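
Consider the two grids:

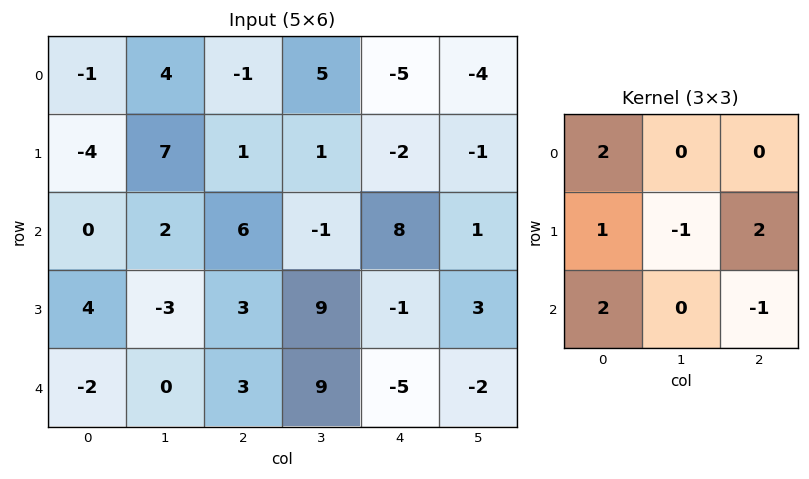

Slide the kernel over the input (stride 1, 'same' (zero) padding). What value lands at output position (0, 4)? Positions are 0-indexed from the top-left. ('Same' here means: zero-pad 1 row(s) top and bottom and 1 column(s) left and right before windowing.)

The receptive field on the zero-padded input at this output position is [0 0 0 / 5 -5 -4 / 1 -2 -1]. Elementwise product with the kernel and sum: 0·2 + 5·1 + -5·-1 + -4·2 + 1·2 + -1·-1.

5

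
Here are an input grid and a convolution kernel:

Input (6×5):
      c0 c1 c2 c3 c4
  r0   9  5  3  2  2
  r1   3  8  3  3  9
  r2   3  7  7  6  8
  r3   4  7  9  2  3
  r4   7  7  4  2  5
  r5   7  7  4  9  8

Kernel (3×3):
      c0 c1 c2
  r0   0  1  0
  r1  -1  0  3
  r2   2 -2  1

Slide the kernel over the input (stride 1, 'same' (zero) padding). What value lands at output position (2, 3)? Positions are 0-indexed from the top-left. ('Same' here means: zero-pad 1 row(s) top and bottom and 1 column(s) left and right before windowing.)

37

The receptive field on the zero-padded input at this output position is [3 3 9 / 7 6 8 / 9 2 3]. Elementwise product with the kernel and sum: 3·1 + 7·-1 + 8·3 + 9·2 + 2·-2 + 3·1.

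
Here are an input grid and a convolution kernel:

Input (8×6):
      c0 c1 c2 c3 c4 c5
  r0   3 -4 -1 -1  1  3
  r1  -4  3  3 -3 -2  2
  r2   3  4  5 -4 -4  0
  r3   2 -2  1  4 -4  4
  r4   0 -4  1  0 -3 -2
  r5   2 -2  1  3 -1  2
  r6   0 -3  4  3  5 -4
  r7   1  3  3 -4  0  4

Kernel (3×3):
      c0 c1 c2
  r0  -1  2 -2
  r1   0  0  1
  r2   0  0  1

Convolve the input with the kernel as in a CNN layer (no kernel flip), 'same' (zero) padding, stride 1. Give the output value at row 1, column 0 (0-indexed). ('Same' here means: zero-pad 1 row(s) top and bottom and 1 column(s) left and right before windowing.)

21

The receptive field on the zero-padded input at this output position is [0 3 -4 / 0 -4 3 / 0 3 4]. Elementwise product with the kernel and sum: 0·-1 + 3·2 + -4·-2 + 3·1 + 4·1.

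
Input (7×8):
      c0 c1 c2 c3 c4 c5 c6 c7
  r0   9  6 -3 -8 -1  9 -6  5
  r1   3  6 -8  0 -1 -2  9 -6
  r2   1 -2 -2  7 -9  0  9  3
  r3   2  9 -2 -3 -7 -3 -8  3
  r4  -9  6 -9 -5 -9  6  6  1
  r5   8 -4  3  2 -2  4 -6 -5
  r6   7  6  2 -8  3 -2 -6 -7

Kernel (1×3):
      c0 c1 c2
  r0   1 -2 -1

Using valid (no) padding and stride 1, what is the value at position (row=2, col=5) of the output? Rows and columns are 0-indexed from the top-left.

The receptive field on the input at this output position is [0 9 3]. Elementwise product with the kernel and sum: 0·1 + 9·-2 + 3·-1.

-21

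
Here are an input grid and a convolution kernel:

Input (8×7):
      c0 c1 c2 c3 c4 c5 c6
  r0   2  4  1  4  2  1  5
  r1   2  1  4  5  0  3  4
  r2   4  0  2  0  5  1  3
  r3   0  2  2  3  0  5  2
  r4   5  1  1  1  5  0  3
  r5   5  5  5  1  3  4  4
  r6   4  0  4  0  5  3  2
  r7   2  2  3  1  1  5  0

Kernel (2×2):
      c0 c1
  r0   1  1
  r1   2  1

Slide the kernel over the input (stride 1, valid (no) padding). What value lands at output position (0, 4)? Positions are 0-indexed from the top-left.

6

The receptive field on the input at this output position is [2 1 / 0 3]. Elementwise product with the kernel and sum: 2·1 + 1·1 + 0·2 + 3·1.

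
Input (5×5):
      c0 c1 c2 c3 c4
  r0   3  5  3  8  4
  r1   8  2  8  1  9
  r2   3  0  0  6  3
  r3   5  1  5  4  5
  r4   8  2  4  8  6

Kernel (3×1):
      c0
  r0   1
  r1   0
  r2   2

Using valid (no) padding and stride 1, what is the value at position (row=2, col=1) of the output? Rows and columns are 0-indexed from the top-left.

4

The receptive field on the input at this output position is [0 / 1 / 2]. Elementwise product with the kernel and sum: 0·1 + 2·2.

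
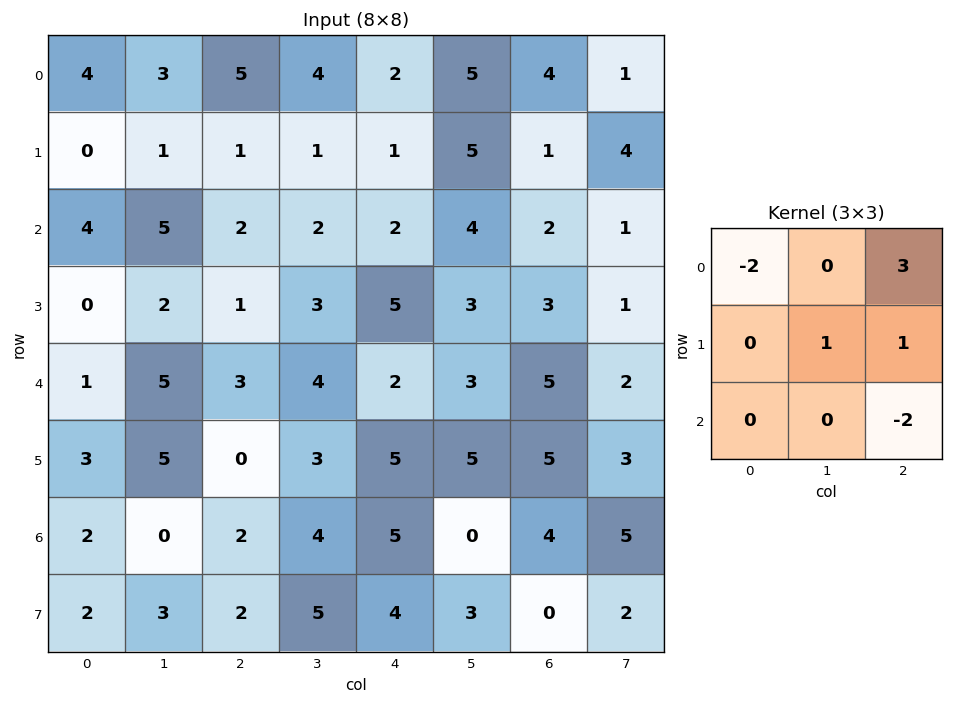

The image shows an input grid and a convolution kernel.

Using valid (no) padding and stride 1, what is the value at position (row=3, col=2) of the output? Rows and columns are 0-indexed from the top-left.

9

The receptive field on the input at this output position is [1 3 5 / 3 4 2 / 0 3 5]. Elementwise product with the kernel and sum: 1·-2 + 5·3 + 4·1 + 2·1 + 5·-2.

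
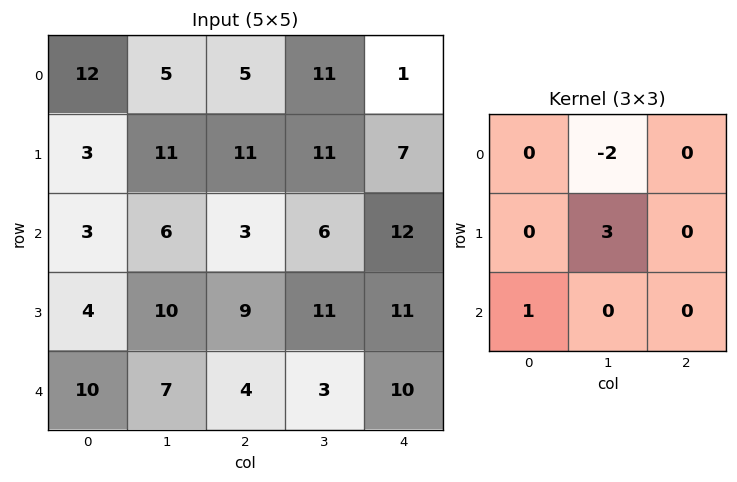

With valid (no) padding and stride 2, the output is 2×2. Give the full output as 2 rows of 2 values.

Output[0,0]: The receptive field on the input at this output position is [12 5 5 / 3 11 11 / 3 6 3]. Elementwise product with the kernel and sum: 5·-2 + 11·3 + 3·1.

26 14
28 25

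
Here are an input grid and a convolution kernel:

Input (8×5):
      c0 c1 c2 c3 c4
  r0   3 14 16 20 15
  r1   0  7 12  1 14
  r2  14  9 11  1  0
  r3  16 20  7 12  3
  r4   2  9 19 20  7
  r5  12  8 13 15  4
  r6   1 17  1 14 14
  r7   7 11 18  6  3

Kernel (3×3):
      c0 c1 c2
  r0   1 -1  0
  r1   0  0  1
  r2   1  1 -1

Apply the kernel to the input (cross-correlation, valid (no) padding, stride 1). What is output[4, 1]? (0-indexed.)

The receptive field on the input at this output position is [9 19 20 / 8 13 15 / 17 1 14]. Elementwise product with the kernel and sum: 9·1 + 19·-1 + 15·1 + 17·1 + 1·1 + 14·-1.

9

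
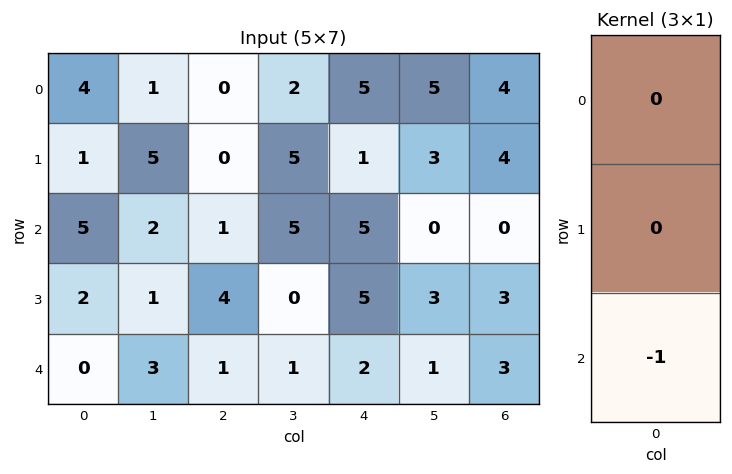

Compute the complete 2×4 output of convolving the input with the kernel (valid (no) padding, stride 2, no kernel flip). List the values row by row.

-5 -1 -5 0
0 -1 -2 -3

Output[0,0]: The receptive field on the input at this output position is [4 / 1 / 5]. Elementwise product with the kernel and sum: 5·-1.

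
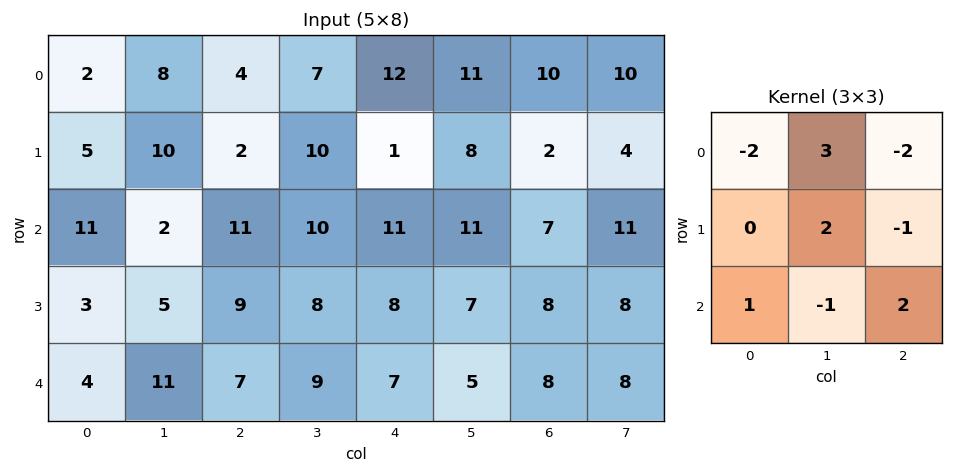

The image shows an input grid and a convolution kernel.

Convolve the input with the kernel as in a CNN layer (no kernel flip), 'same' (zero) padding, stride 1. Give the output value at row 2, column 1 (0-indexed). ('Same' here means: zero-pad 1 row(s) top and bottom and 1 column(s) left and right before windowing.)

25

The receptive field on the zero-padded input at this output position is [5 10 2 / 11 2 11 / 3 5 9]. Elementwise product with the kernel and sum: 5·-2 + 10·3 + 2·-2 + 2·2 + 11·-1 + 3·1 + 5·-1 + 9·2.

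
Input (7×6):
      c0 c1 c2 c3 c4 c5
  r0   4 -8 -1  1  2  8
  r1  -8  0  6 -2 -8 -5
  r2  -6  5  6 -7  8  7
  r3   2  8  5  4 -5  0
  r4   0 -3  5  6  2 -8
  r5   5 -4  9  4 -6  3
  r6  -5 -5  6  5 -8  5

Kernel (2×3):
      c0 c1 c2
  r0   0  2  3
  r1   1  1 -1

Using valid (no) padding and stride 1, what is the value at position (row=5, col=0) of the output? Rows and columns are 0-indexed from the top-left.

The receptive field on the input at this output position is [5 -4 9 / -5 -5 6]. Elementwise product with the kernel and sum: -4·2 + 9·3 + -5·1 + -5·1 + 6·-1.

3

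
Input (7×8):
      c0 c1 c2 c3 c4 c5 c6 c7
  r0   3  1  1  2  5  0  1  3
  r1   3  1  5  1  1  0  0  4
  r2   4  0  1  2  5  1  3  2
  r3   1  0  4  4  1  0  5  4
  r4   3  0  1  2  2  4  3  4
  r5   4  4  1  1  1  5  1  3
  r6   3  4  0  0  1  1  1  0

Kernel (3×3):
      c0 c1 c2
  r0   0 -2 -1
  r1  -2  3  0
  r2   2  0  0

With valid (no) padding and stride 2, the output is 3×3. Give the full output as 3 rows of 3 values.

Output[0,0]: The receptive field on the input at this output position is [3 1 1 / 3 1 5 / 4 0 1]. Elementwise product with the kernel and sum: 1·-2 + 1·-1 + 3·-2 + 1·3 + 4·2.
Output[0,1]: The receptive field on the input at this output position is [1 2 5 / 5 1 1 / 1 2 5]. Elementwise product with the kernel and sum: 2·-2 + 5·-1 + 5·-2 + 1·3 + 1·2.

2 -14 7
3 -3 -3
9 -5 4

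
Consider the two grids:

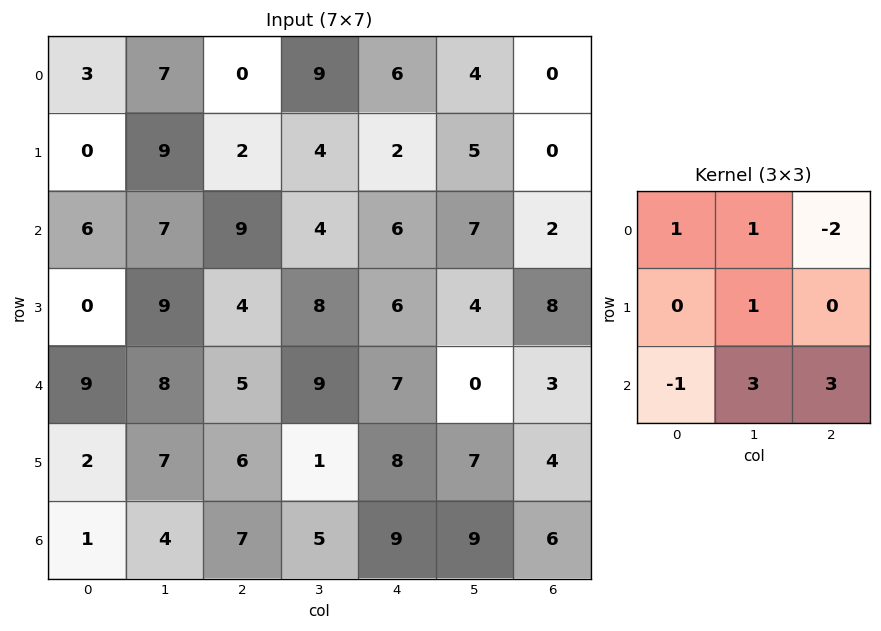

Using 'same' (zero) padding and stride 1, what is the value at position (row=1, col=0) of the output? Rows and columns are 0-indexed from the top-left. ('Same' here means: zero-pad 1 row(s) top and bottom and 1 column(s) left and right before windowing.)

The receptive field on the zero-padded input at this output position is [0 3 7 / 0 0 9 / 0 6 7]. Elementwise product with the kernel and sum: 0·1 + 3·1 + 7·-2 + 0·1 + 0·-1 + 6·3 + 7·3.

28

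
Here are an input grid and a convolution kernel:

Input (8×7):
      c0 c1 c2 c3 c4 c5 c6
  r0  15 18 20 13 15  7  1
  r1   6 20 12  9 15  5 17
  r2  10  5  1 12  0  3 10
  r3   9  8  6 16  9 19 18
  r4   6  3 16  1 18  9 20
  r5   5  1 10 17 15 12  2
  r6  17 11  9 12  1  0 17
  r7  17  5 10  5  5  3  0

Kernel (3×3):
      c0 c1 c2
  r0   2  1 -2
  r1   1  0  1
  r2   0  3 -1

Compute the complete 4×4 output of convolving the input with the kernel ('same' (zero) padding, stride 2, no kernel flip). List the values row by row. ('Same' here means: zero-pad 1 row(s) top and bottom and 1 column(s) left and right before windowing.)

Output[0,0]: The receptive field on the zero-padded input at this output position is [0 0 0 / 0 15 18 / 0 6 20]. Elementwise product with the kernel and sum: 0·2 + 0·1 + 0·-2 + 0·1 + 18·1 + 6·3 + 20·-1.
Output[0,1]: The receptive field on the zero-padded input at this output position is [0 0 0 / 18 20 13 / 20 12 9]. Elementwise product with the kernel and sum: 0·2 + 0·1 + 0·-2 + 18·1 + 13·1 + 12·3 + 9·-1.

16 58 60 58
-10 53 46 84
10 7 46 71
60 26 49 26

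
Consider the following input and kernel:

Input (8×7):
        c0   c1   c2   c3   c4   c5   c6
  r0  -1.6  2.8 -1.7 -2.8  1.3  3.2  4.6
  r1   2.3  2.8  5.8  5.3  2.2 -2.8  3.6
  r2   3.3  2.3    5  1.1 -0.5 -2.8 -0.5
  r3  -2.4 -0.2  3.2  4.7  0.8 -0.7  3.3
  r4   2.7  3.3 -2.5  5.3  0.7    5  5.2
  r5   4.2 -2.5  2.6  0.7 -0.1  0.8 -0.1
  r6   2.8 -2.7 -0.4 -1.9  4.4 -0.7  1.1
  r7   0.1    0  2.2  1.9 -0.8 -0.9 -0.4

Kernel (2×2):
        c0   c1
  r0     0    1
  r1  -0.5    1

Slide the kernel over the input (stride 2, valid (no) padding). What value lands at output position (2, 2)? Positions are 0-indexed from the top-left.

The receptive field on the input at this output position is [0.7 5 / -0.1 0.8]. Elementwise product with the kernel and sum: 5·1 + -0.1·-0.5 + 0.8·1.

5.85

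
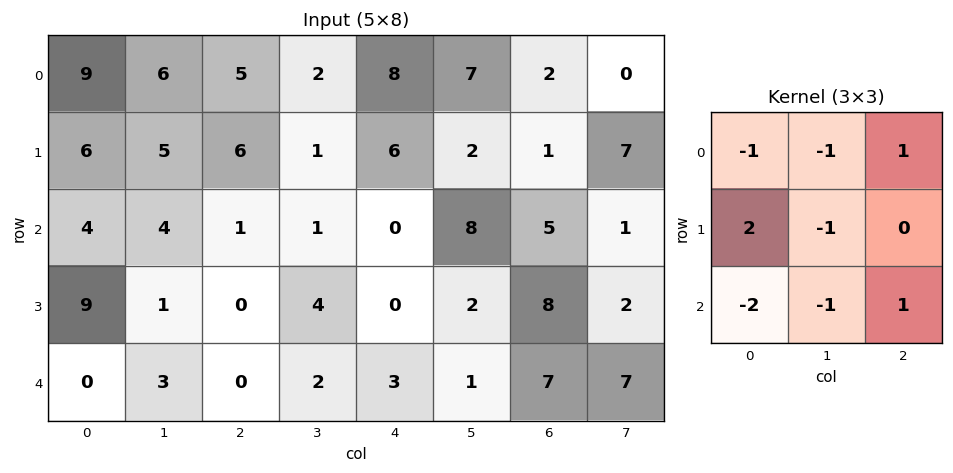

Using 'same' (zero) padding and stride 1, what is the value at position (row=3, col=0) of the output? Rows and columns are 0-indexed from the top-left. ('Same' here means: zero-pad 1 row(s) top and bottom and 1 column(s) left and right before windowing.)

-6

The receptive field on the zero-padded input at this output position is [0 4 4 / 0 9 1 / 0 0 3]. Elementwise product with the kernel and sum: 0·-1 + 4·-1 + 4·1 + 0·2 + 9·-1 + 0·-2 + 0·-1 + 3·1.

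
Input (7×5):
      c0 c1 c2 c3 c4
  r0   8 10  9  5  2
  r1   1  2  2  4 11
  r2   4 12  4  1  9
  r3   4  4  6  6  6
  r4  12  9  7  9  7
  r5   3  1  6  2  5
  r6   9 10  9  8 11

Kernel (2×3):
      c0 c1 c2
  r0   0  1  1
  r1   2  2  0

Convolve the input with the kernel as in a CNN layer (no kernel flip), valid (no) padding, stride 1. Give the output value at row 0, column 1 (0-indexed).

The receptive field on the input at this output position is [10 9 5 / 2 2 4]. Elementwise product with the kernel and sum: 9·1 + 5·1 + 2·2 + 2·2.

22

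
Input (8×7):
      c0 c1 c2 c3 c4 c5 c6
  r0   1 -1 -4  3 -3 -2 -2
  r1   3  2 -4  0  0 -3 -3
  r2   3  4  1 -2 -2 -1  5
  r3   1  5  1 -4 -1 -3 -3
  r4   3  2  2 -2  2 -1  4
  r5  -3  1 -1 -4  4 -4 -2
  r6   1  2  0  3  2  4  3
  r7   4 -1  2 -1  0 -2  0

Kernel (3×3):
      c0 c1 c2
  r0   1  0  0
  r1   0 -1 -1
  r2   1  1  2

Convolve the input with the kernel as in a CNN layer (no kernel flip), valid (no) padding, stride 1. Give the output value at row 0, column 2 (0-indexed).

-9

The receptive field on the input at this output position is [-4 3 -3 / -4 0 0 / 1 -2 -2]. Elementwise product with the kernel and sum: -4·1 + 0·-1 + 0·-1 + 1·1 + -2·1 + -2·2.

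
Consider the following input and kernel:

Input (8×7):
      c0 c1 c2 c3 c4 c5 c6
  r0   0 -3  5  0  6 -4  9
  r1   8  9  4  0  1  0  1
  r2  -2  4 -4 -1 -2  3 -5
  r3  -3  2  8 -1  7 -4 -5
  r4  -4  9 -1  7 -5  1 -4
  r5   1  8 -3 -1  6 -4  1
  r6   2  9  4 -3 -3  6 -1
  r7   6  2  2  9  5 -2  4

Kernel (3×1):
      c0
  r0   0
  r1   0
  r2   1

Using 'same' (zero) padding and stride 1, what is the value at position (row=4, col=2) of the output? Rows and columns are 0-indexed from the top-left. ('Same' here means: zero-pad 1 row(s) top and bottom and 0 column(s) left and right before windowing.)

The receptive field on the zero-padded input at this output position is [8 / -1 / -3]. Elementwise product with the kernel and sum: -3·1.

-3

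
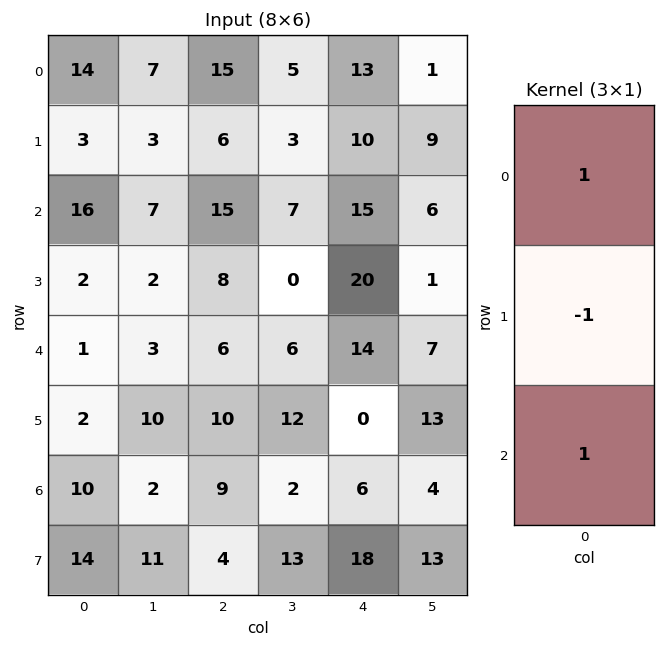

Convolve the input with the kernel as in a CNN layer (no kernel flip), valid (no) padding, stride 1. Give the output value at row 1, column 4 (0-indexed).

The receptive field on the input at this output position is [10 / 15 / 20]. Elementwise product with the kernel and sum: 10·1 + 15·-1 + 20·1.

15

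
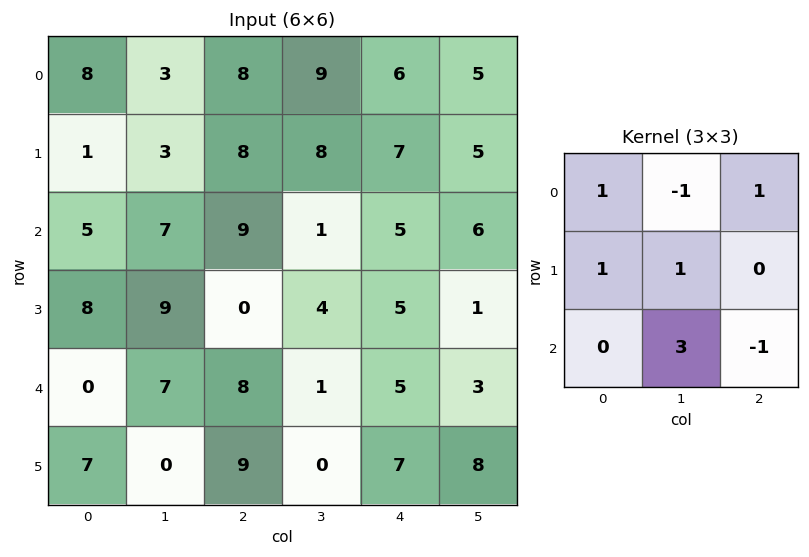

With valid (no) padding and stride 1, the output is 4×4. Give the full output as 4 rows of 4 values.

Output[0,0]: The receptive field on the input at this output position is [8 3 8 / 1 3 8 / 5 7 9]. Elementwise product with the kernel and sum: 8·1 + 3·-1 + 8·1 + 1·1 + 3·1 + 7·3 + 9·-1.
Output[0,1]: The receptive field on the input at this output position is [3 8 9 / 3 8 8 / 7 9 1]. Elementwise product with the kernel and sum: 3·1 + 8·-1 + 9·1 + 3·1 + 8·1 + 9·3 + 1·-1.

29 41 19 32
45 15 24 26
37 31 15 23
-3 55 3 19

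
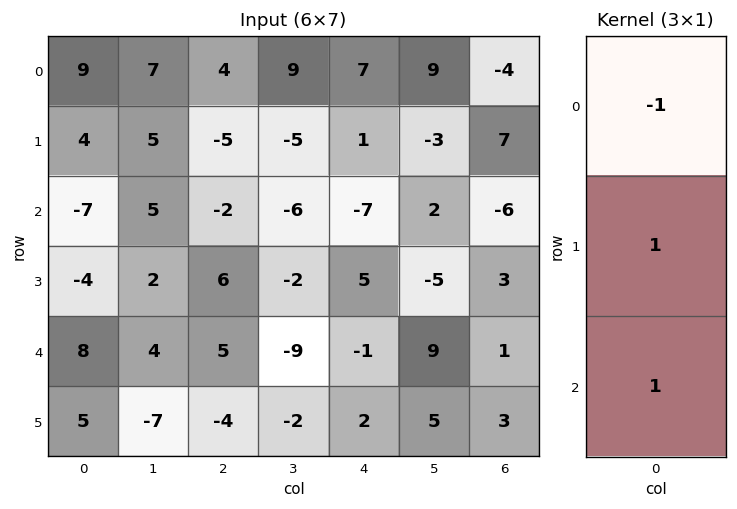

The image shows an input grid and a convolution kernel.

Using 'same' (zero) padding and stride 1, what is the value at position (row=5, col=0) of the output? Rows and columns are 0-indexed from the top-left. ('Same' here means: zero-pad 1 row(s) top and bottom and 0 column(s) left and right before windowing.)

-3

The receptive field on the zero-padded input at this output position is [8 / 5 / 0]. Elementwise product with the kernel and sum: 8·-1 + 5·1 + 0·1.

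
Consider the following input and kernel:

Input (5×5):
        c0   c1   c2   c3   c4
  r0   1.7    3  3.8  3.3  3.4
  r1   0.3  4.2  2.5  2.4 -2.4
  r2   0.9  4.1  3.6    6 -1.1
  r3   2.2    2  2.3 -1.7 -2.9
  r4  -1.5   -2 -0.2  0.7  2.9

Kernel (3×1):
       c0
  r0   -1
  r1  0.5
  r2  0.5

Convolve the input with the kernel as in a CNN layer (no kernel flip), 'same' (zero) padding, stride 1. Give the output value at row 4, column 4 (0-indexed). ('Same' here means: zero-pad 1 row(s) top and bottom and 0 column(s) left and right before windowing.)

4.35

The receptive field on the zero-padded input at this output position is [-2.9 / 2.9 / 0]. Elementwise product with the kernel and sum: -2.9·-1 + 2.9·0.5 + 0·0.5.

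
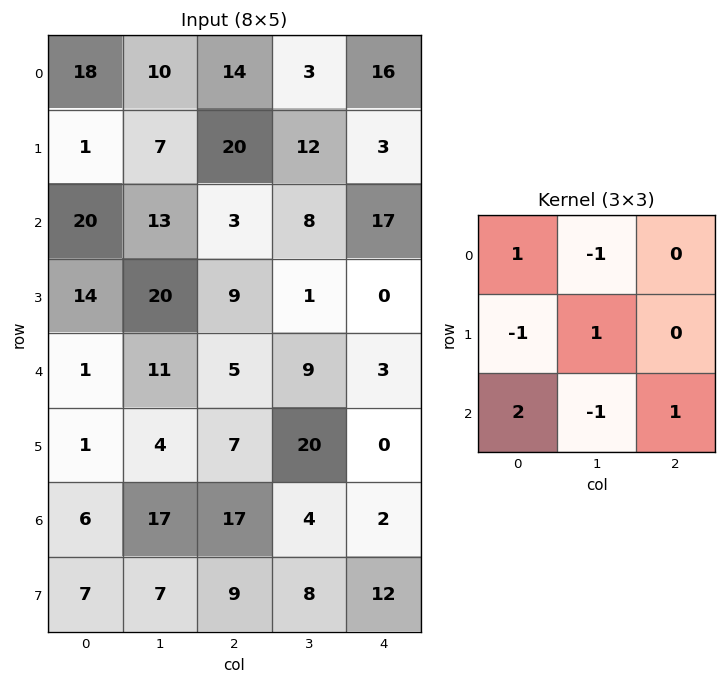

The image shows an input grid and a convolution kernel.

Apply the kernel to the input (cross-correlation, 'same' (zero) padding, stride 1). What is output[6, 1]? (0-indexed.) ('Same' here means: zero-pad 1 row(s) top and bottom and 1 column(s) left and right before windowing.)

24

The receptive field on the zero-padded input at this output position is [1 4 7 / 6 17 17 / 7 7 9]. Elementwise product with the kernel and sum: 1·1 + 4·-1 + 6·-1 + 17·1 + 7·2 + 7·-1 + 9·1.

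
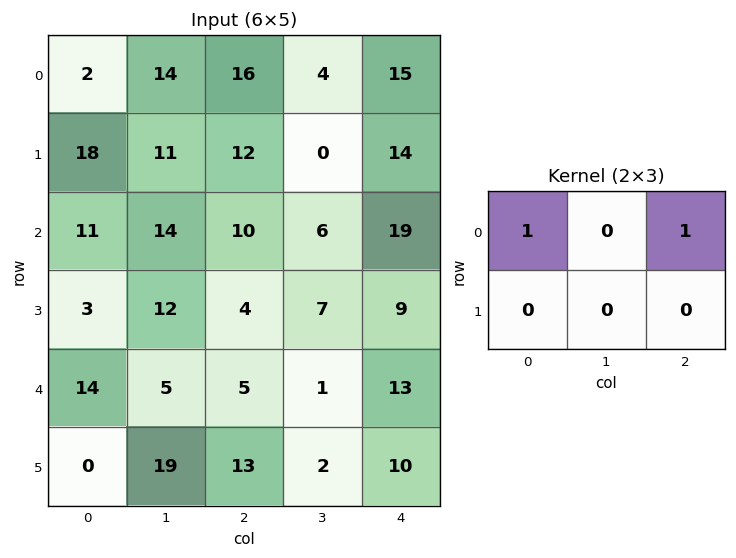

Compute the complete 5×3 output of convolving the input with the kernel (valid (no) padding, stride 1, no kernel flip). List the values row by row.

Output[0,0]: The receptive field on the input at this output position is [2 14 16 / 18 11 12]. Elementwise product with the kernel and sum: 2·1 + 16·1.
Output[0,1]: The receptive field on the input at this output position is [14 16 4 / 11 12 0]. Elementwise product with the kernel and sum: 14·1 + 4·1.

18 18 31
30 11 26
21 20 29
7 19 13
19 6 18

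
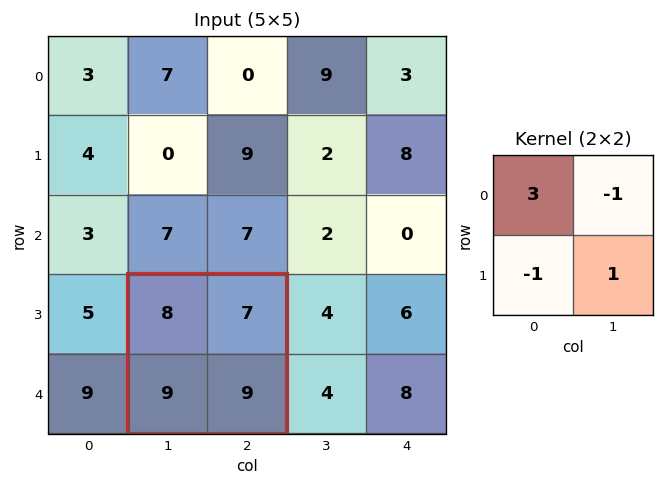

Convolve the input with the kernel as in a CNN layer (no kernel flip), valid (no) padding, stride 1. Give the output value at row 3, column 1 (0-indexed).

17

The receptive field on the input at this output position is [8 7 / 9 9]. Elementwise product with the kernel and sum: 8·3 + 7·-1 + 9·-1 + 9·1.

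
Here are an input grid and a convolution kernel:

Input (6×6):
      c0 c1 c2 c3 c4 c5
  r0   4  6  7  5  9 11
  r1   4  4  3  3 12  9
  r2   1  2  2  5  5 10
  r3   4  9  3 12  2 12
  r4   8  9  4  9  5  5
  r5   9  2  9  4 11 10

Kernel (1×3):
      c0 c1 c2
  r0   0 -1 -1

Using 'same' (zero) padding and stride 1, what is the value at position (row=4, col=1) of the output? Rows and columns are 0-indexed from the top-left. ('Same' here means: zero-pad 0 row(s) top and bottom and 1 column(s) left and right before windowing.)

The receptive field on the zero-padded input at this output position is [8 9 4]. Elementwise product with the kernel and sum: 9·-1 + 4·-1.

-13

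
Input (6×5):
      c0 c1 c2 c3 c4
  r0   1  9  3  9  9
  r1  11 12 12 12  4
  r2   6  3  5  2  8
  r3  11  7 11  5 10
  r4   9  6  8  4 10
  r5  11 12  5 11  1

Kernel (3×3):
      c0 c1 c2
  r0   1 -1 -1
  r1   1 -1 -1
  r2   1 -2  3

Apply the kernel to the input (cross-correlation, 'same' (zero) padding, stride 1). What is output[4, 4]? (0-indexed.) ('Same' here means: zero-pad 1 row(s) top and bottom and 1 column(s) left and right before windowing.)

-2

The receptive field on the zero-padded input at this output position is [5 10 0 / 4 10 0 / 11 1 0]. Elementwise product with the kernel and sum: 5·1 + 10·-1 + 0·-1 + 4·1 + 10·-1 + 0·-1 + 11·1 + 1·-2 + 0·3.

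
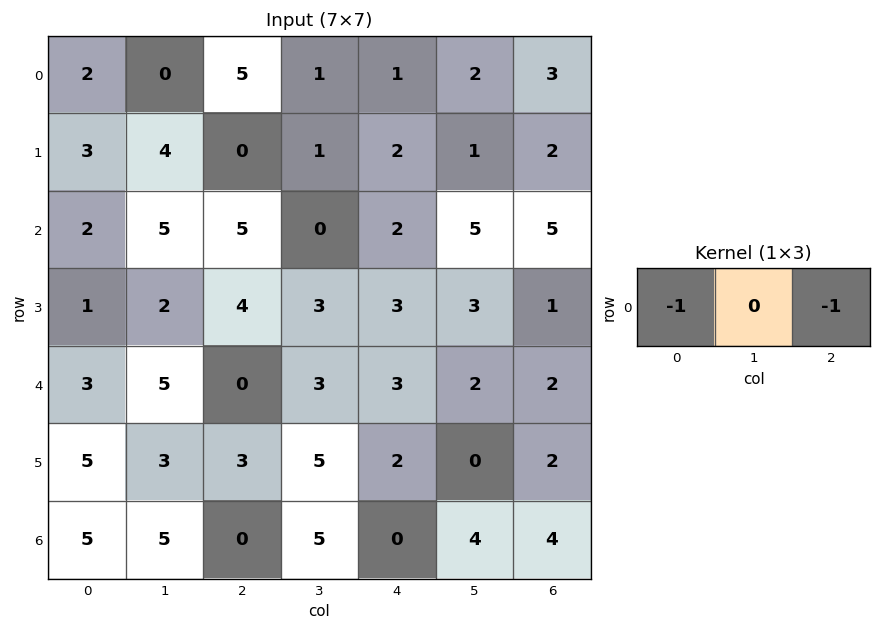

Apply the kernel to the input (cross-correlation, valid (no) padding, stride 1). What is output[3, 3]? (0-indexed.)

-6

The receptive field on the input at this output position is [3 3 3]. Elementwise product with the kernel and sum: 3·-1 + 3·-1.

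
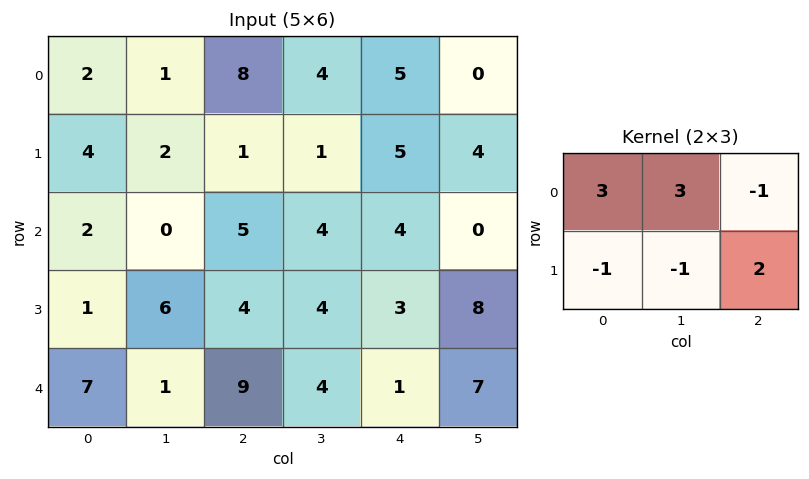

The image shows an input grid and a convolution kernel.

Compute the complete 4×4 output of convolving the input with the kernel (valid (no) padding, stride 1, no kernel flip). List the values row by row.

-3 22 39 29
25 11 0 6
2 9 21 33
27 24 10 22

Output[0,0]: The receptive field on the input at this output position is [2 1 8 / 4 2 1]. Elementwise product with the kernel and sum: 2·3 + 1·3 + 8·-1 + 4·-1 + 2·-1 + 1·2.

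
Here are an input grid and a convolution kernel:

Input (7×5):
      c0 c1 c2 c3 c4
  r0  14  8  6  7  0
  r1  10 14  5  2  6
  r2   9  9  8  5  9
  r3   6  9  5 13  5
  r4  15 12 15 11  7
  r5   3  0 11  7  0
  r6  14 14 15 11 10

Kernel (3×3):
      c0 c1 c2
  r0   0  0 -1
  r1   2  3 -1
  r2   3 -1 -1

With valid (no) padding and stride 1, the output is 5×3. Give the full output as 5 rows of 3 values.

61 48 20
36 44 13
44 25 62
44 27 77
-7 31 60

Output[0,0]: The receptive field on the input at this output position is [14 8 6 / 10 14 5 / 9 9 8]. Elementwise product with the kernel and sum: 6·-1 + 10·2 + 14·3 + 5·-1 + 9·3 + 9·-1 + 8·-1.
Output[0,1]: The receptive field on the input at this output position is [8 6 7 / 14 5 2 / 9 8 5]. Elementwise product with the kernel and sum: 7·-1 + 14·2 + 5·3 + 2·-1 + 9·3 + 8·-1 + 5·-1.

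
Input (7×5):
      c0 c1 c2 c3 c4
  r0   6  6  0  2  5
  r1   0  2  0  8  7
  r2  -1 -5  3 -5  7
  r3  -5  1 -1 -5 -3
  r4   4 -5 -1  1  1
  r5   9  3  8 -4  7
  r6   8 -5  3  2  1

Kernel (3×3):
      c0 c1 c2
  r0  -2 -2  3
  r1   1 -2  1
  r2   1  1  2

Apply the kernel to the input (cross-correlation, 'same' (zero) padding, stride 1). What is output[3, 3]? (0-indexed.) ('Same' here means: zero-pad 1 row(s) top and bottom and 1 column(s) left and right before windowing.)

The receptive field on the zero-padded input at this output position is [3 -5 7 / -1 -5 -3 / -1 1 1]. Elementwise product with the kernel and sum: 3·-2 + -5·-2 + 7·3 + -1·1 + -5·-2 + -3·1 + -1·1 + 1·1 + 1·2.

33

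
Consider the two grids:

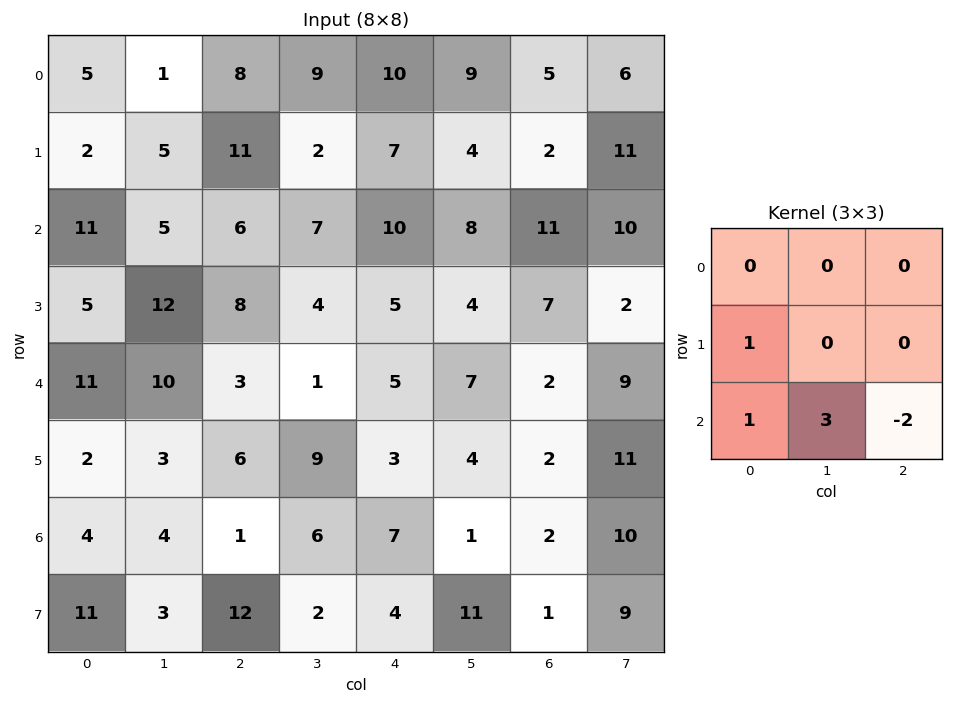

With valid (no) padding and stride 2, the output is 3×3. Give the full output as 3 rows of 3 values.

Output[0,0]: The receptive field on the input at this output position is [5 1 8 / 2 5 11 / 11 5 6]. Elementwise product with the kernel and sum: 2·1 + 11·1 + 5·3 + 6·-2.
Output[0,1]: The receptive field on the input at this output position is [8 9 10 / 11 2 7 / 6 7 10]. Elementwise product with the kernel and sum: 11·1 + 6·1 + 7·3 + 10·-2.

16 18 19
40 4 27
16 11 9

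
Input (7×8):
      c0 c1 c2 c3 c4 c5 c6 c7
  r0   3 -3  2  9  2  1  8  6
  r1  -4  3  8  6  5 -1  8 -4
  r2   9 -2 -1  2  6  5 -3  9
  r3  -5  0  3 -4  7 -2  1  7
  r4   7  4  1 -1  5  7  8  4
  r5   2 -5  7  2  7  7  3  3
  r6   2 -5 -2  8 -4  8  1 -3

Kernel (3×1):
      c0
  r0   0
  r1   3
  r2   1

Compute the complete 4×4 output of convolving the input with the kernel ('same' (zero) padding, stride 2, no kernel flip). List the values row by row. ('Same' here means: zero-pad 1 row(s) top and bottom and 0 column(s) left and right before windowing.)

Output[0,0]: The receptive field on the zero-padded input at this output position is [0 / 3 / -4]. Elementwise product with the kernel and sum: 3·3 + -4·1.

5 14 11 32
22 0 25 -8
23 10 22 27
6 -6 -12 3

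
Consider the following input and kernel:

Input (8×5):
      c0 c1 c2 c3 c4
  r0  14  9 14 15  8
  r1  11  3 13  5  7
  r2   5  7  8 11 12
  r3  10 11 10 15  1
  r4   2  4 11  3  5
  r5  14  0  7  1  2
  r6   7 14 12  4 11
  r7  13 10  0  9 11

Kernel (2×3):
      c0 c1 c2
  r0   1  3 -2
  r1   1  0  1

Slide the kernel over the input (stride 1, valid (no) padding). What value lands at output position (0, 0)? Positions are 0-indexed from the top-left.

The receptive field on the input at this output position is [14 9 14 / 11 3 13]. Elementwise product with the kernel and sum: 14·1 + 9·3 + 14·-2 + 11·1 + 13·1.

37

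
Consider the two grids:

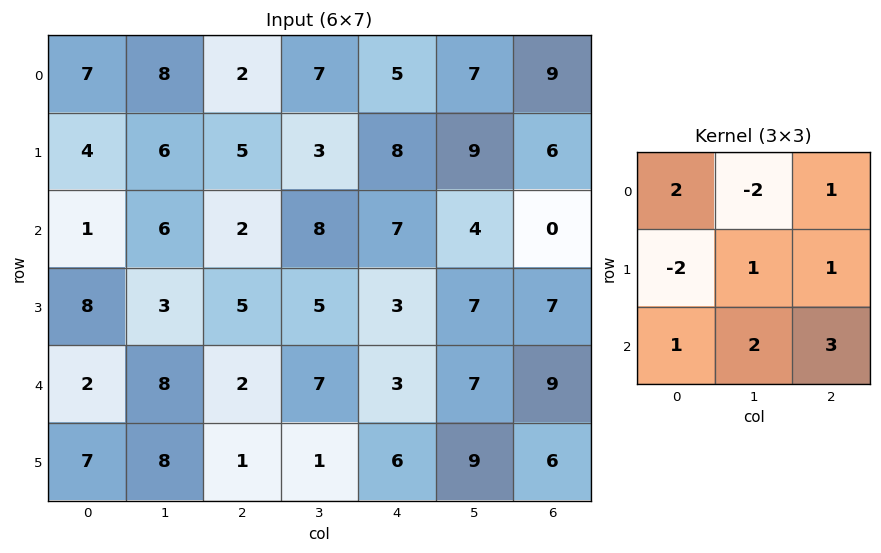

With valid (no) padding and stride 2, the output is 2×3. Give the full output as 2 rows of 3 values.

Output[0,0]: The receptive field on the input at this output position is [7 8 2 / 4 6 5 / 1 6 2]. Elementwise product with the kernel and sum: 7·2 + 8·-2 + 2·1 + 4·-2 + 6·1 + 5·1 + 1·1 + 6·2 + 2·3.
Output[0,1]: The receptive field on the input at this output position is [2 7 5 / 5 3 8 / 2 8 7]. Elementwise product with the kernel and sum: 2·2 + 7·-2 + 5·1 + 5·-2 + 3·1 + 8·1 + 2·1 + 8·2 + 7·3.

22 35 19
8 18 58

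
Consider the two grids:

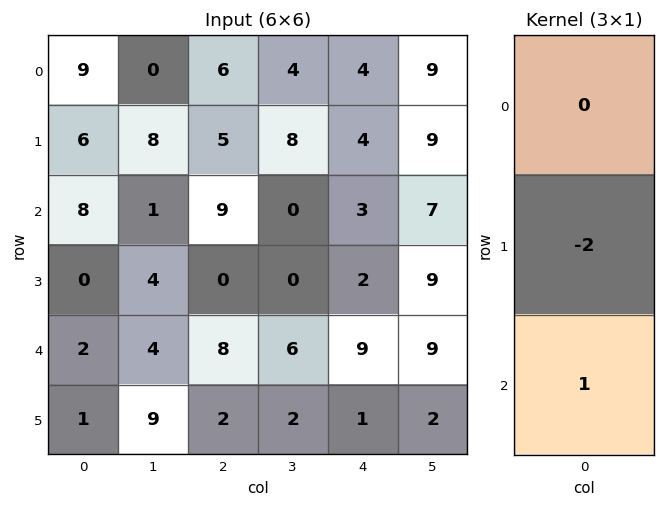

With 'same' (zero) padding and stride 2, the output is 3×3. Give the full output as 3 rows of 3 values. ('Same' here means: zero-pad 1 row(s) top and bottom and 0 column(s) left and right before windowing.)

-12 -7 -4
-16 -18 -4
-3 -14 -17

Output[0,0]: The receptive field on the zero-padded input at this output position is [0 / 9 / 6]. Elementwise product with the kernel and sum: 9·-2 + 6·1.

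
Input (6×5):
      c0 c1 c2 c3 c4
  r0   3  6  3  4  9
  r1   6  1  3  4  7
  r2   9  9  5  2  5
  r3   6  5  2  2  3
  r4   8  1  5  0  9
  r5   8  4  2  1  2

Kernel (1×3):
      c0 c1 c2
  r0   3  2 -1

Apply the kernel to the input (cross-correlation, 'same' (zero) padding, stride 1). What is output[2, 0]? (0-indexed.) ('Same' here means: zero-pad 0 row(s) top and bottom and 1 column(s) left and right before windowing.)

The receptive field on the zero-padded input at this output position is [0 9 9]. Elementwise product with the kernel and sum: 0·3 + 9·2 + 9·-1.

9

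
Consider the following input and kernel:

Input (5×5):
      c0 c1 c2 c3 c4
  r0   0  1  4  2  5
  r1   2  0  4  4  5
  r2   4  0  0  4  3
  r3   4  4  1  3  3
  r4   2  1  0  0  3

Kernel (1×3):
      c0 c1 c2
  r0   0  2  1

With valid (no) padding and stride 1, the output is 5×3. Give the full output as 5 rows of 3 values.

6 10 9
4 12 13
0 4 11
9 5 9
2 0 3

Output[0,0]: The receptive field on the input at this output position is [0 1 4]. Elementwise product with the kernel and sum: 1·2 + 4·1.
Output[0,1]: The receptive field on the input at this output position is [1 4 2]. Elementwise product with the kernel and sum: 4·2 + 2·1.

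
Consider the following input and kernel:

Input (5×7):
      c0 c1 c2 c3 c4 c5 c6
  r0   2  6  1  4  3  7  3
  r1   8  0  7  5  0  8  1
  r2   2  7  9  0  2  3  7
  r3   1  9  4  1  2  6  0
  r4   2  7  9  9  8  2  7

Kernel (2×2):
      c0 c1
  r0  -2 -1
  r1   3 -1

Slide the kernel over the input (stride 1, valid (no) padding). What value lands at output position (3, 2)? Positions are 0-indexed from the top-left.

9

The receptive field on the input at this output position is [4 1 / 9 9]. Elementwise product with the kernel and sum: 4·-2 + 1·-1 + 9·3 + 9·-1.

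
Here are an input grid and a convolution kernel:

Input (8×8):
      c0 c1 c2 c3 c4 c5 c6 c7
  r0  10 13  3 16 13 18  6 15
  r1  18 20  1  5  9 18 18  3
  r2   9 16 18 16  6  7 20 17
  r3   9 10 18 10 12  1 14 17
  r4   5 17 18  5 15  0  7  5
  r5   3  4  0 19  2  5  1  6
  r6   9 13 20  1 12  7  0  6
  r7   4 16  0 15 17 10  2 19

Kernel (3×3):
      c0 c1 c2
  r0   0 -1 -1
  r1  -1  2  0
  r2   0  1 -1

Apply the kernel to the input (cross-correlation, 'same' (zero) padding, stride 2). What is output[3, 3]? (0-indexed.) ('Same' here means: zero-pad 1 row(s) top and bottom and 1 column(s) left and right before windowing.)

The receptive field on the zero-padded input at this output position is [5 1 6 / 7 0 6 / 10 2 19]. Elementwise product with the kernel and sum: 1·-1 + 6·-1 + 7·-1 + 0·2 + 2·1 + 19·-1.

-31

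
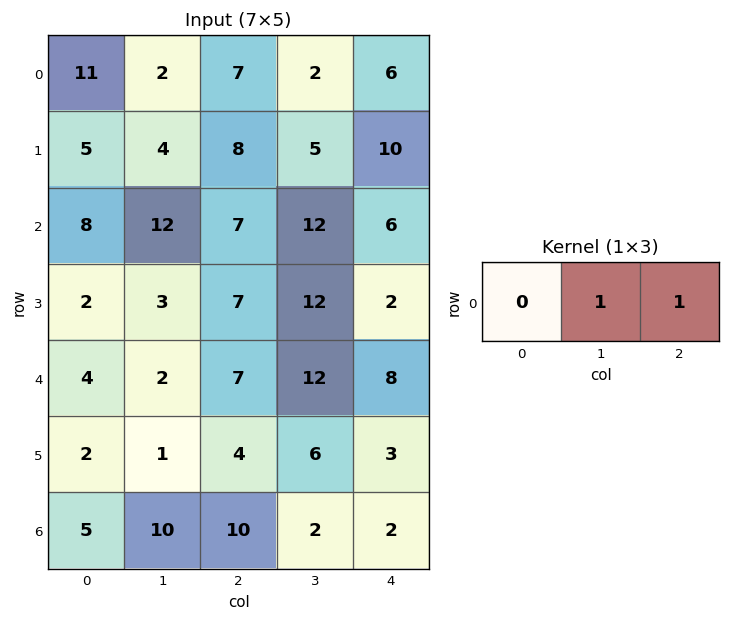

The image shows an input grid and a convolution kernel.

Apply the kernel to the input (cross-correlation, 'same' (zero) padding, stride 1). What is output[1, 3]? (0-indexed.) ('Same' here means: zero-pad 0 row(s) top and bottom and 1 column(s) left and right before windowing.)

The receptive field on the zero-padded input at this output position is [8 5 10]. Elementwise product with the kernel and sum: 5·1 + 10·1.

15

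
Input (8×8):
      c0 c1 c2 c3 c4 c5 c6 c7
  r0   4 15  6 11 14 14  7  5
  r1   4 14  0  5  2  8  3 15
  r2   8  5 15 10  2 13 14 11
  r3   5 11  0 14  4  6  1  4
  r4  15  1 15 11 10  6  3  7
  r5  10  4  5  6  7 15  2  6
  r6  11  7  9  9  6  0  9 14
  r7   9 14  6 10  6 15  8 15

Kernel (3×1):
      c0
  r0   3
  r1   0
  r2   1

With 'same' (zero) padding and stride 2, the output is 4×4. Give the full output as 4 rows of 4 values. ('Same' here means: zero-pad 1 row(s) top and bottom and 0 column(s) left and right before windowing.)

Output[0,0]: The receptive field on the zero-padded input at this output position is [0 / 4 / 4]. Elementwise product with the kernel and sum: 0·3 + 4·1.
Output[0,1]: The receptive field on the zero-padded input at this output position is [0 / 6 / 0]. Elementwise product with the kernel and sum: 0·3 + 0·1.

4 0 2 3
17 0 10 10
25 5 19 5
39 21 27 14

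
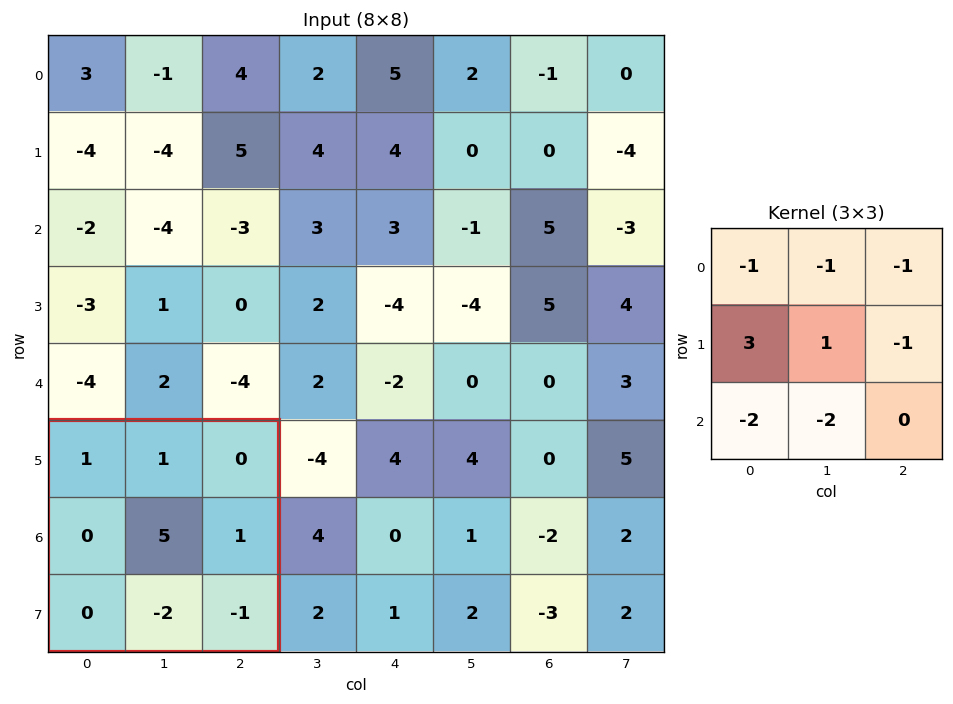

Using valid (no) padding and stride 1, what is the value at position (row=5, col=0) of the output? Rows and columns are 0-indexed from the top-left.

The receptive field on the input at this output position is [1 1 0 / 0 5 1 / 0 -2 -1]. Elementwise product with the kernel and sum: 1·-1 + 1·-1 + 0·-1 + 0·3 + 5·1 + 1·-1 + 0·-2 + -2·-2.

6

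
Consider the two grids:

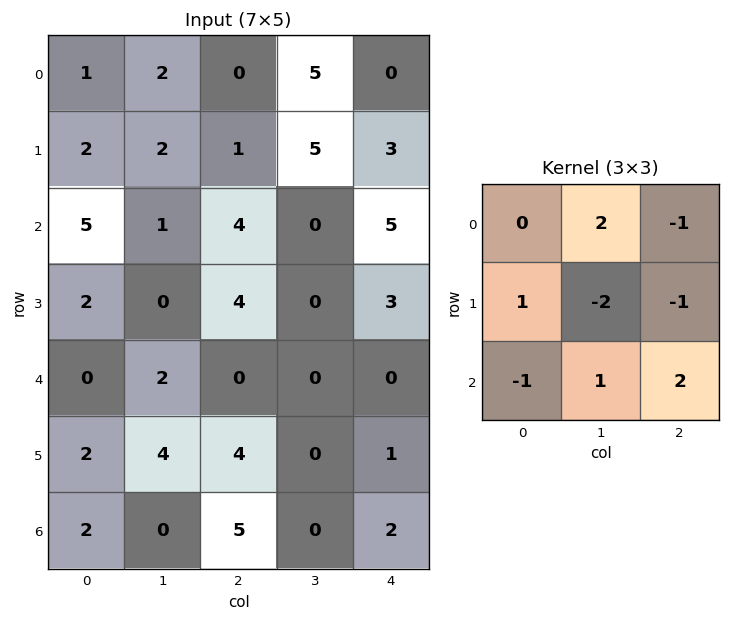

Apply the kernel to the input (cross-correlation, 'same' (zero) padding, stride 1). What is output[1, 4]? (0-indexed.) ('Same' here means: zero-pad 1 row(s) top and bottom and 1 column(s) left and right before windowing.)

The receptive field on the zero-padded input at this output position is [5 0 0 / 5 3 0 / 0 5 0]. Elementwise product with the kernel and sum: 0·2 + 0·-1 + 5·1 + 3·-2 + 0·-1 + 0·-1 + 5·1 + 0·2.

4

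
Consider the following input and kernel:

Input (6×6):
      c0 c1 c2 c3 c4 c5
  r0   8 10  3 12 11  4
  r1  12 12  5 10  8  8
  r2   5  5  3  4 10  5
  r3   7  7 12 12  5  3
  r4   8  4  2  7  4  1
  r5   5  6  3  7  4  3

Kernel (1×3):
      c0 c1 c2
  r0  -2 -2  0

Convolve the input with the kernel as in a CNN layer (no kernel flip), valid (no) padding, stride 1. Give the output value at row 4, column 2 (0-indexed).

-18

The receptive field on the input at this output position is [2 7 4]. Elementwise product with the kernel and sum: 2·-2 + 7·-2.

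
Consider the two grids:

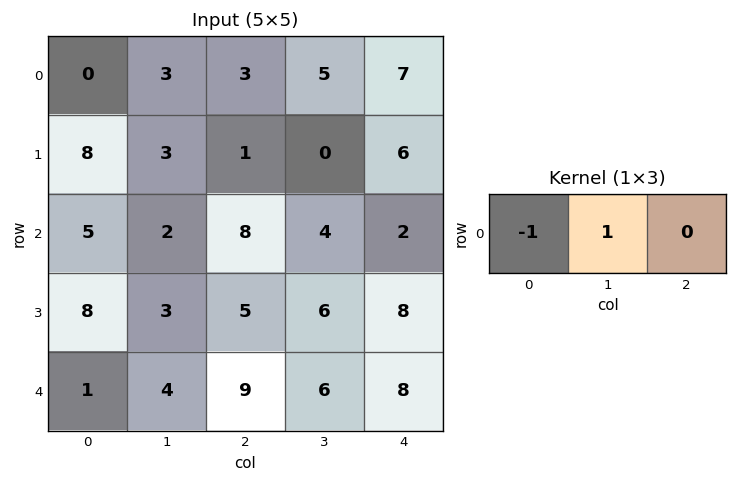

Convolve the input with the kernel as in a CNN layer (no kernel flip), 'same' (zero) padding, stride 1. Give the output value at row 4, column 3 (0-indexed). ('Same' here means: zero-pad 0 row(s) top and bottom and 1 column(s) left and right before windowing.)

The receptive field on the zero-padded input at this output position is [9 6 8]. Elementwise product with the kernel and sum: 9·-1 + 6·1.

-3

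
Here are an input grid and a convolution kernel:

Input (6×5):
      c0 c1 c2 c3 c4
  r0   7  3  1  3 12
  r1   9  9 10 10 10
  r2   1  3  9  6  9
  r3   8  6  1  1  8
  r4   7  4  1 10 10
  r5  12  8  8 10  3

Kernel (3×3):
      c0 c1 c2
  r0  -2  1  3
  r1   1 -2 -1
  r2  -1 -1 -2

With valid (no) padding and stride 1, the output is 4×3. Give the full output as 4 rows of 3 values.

-49 -41 -16
-9 -8 -10
10 -1 -25
-45 -52 -30

Output[0,0]: The receptive field on the input at this output position is [7 3 1 / 9 9 10 / 1 3 9]. Elementwise product with the kernel and sum: 7·-2 + 3·1 + 1·3 + 9·1 + 9·-2 + 10·-1 + 1·-1 + 3·-1 + 9·-2.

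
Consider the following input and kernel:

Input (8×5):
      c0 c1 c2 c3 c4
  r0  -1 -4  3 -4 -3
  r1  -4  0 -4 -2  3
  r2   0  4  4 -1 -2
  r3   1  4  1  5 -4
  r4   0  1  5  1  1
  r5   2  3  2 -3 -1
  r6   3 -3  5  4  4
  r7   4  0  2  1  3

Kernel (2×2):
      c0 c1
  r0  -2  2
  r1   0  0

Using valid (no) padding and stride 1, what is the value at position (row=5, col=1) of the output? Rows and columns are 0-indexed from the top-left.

The receptive field on the input at this output position is [3 2 / -3 5]. Elementwise product with the kernel and sum: 3·-2 + 2·2.

-2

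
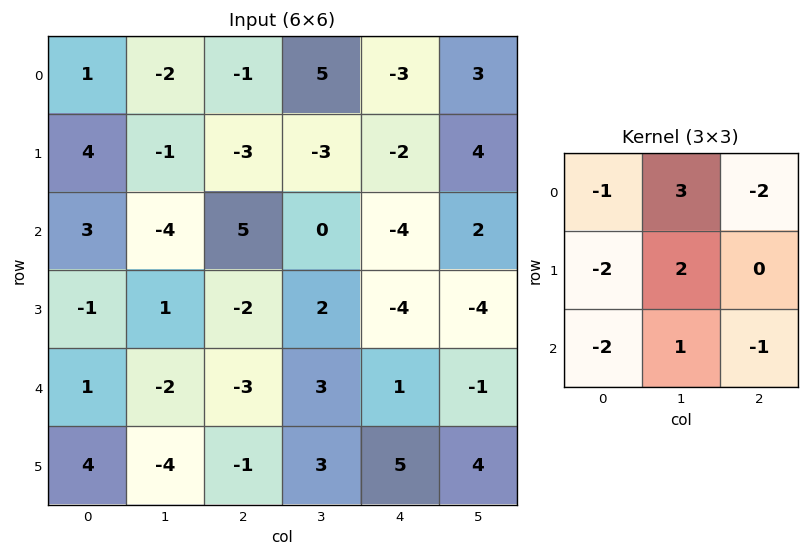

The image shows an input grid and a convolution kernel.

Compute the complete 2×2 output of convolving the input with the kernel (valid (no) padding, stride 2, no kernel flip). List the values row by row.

-30 16
-22 19

Output[0,0]: The receptive field on the input at this output position is [1 -2 -1 / 4 -1 -3 / 3 -4 5]. Elementwise product with the kernel and sum: 1·-1 + -2·3 + -1·-2 + 4·-2 + -1·2 + 3·-2 + -4·1 + 5·-1.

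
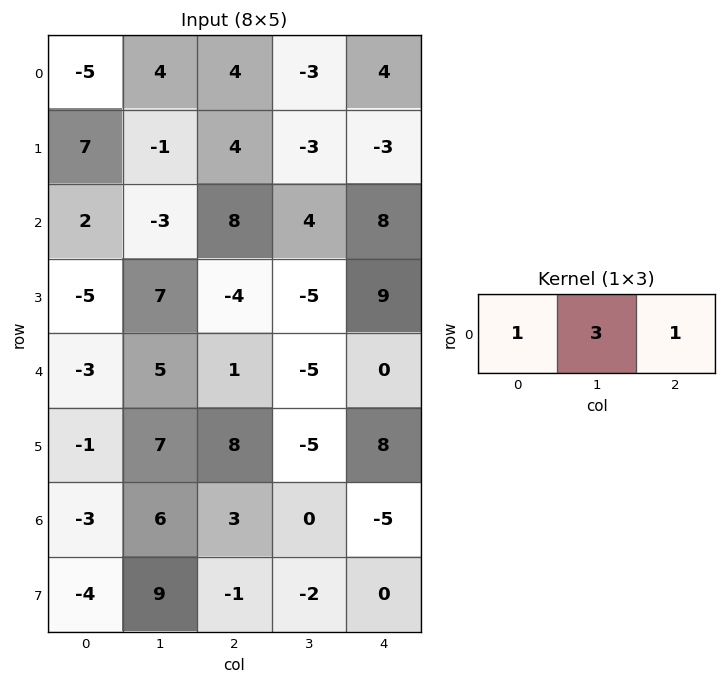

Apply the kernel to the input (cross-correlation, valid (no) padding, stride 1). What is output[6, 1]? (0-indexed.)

The receptive field on the input at this output position is [6 3 0]. Elementwise product with the kernel and sum: 6·1 + 3·3 + 0·1.

15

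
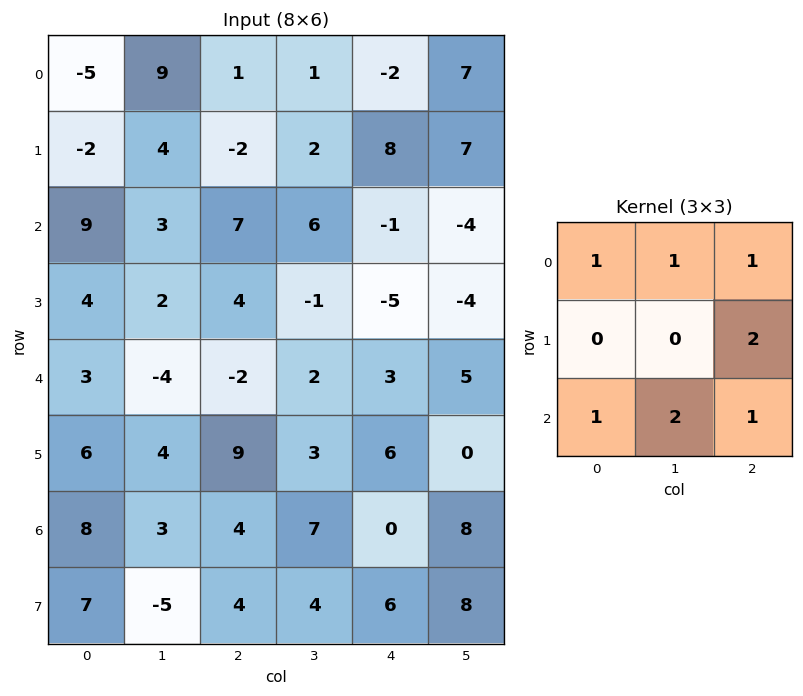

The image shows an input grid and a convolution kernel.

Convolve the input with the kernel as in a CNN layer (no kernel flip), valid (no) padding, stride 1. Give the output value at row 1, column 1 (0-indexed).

The receptive field on the input at this output position is [4 -2 2 / 3 7 6 / 2 4 -1]. Elementwise product with the kernel and sum: 4·1 + -2·1 + 2·1 + 6·2 + 2·1 + 4·2 + -1·1.

25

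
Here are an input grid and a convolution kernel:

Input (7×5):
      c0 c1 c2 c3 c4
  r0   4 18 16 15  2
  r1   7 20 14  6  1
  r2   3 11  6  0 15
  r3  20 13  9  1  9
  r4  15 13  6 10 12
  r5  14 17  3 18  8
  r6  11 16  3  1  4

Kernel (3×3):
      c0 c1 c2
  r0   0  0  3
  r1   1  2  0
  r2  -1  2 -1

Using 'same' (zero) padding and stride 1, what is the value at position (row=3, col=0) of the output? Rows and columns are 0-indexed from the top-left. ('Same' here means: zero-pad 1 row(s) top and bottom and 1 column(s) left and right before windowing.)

The receptive field on the zero-padded input at this output position is [0 3 11 / 0 20 13 / 0 15 13]. Elementwise product with the kernel and sum: 11·3 + 0·1 + 20·2 + 0·-1 + 15·2 + 13·-1.

90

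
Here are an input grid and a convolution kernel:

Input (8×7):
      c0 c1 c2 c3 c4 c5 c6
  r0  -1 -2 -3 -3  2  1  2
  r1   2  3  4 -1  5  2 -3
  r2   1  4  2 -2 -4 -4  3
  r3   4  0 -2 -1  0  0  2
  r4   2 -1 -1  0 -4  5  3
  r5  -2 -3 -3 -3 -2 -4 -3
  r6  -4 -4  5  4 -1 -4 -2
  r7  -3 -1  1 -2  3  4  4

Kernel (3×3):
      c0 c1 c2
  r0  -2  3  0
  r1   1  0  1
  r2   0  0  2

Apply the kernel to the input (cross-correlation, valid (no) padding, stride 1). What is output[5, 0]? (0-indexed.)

The receptive field on the input at this output position is [-2 -3 -3 / -4 -4 5 / -3 -1 1]. Elementwise product with the kernel and sum: -2·-2 + -3·3 + -4·1 + 5·1 + 1·2.

-2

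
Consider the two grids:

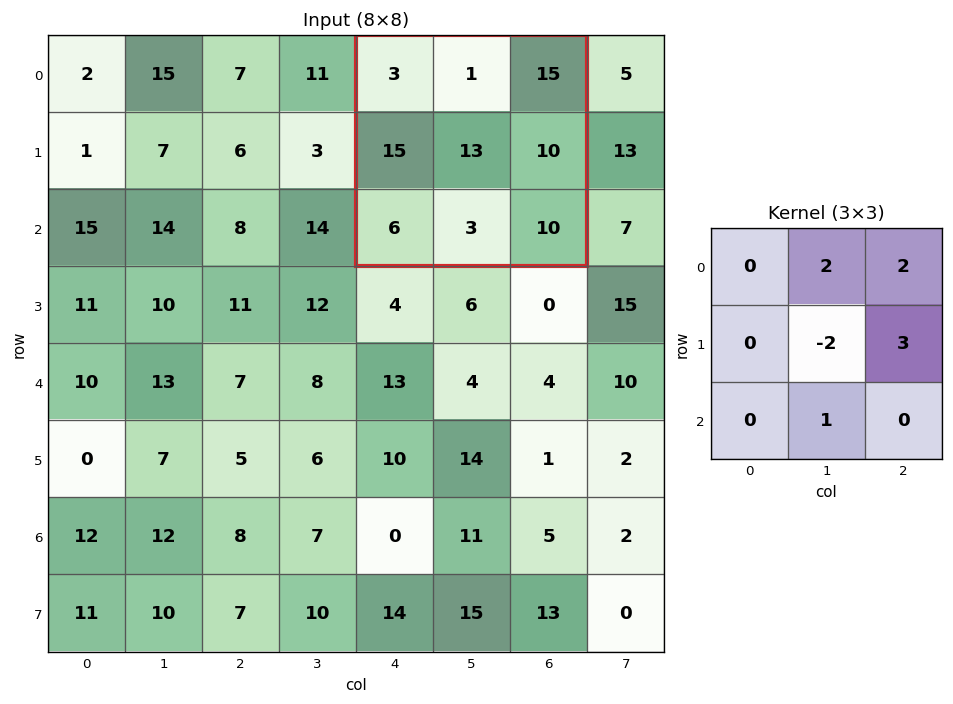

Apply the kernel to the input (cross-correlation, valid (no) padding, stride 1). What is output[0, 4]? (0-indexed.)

39

The receptive field on the input at this output position is [3 1 15 / 15 13 10 / 6 3 10]. Elementwise product with the kernel and sum: 1·2 + 15·2 + 13·-2 + 10·3 + 3·1.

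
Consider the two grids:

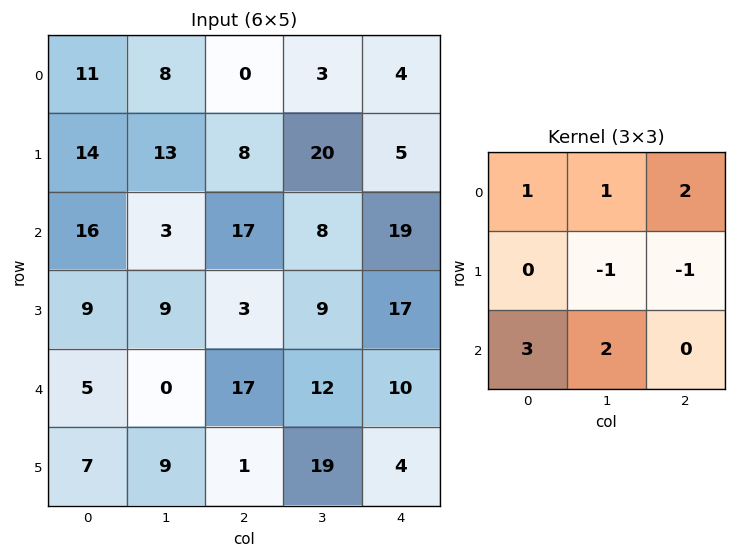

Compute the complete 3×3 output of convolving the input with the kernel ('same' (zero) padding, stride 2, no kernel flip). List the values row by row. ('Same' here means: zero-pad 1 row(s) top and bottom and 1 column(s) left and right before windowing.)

Output[0,0]: The receptive field on the zero-padded input at this output position is [0 0 0 / 0 11 8 / 0 14 13]. Elementwise product with the kernel and sum: 0·1 + 0·1 + 0·2 + 11·-1 + 8·-1 + 0·3 + 14·2.

9 52 66
39 69 67
36 30 81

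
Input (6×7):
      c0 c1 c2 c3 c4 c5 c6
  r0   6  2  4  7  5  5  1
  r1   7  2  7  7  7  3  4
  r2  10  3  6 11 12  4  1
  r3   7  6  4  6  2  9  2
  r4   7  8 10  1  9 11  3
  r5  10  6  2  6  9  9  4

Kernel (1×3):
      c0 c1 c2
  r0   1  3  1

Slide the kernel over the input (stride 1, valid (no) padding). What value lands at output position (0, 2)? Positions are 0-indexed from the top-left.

The receptive field on the input at this output position is [4 7 5]. Elementwise product with the kernel and sum: 4·1 + 7·3 + 5·1.

30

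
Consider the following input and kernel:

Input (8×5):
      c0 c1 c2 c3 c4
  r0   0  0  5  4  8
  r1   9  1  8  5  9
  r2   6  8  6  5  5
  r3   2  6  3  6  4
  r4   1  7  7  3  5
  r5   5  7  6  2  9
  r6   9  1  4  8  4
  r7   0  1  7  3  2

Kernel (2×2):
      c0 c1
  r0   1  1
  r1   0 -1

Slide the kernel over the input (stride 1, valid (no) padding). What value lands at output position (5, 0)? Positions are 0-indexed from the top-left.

11

The receptive field on the input at this output position is [5 7 / 9 1]. Elementwise product with the kernel and sum: 5·1 + 7·1 + 1·-1.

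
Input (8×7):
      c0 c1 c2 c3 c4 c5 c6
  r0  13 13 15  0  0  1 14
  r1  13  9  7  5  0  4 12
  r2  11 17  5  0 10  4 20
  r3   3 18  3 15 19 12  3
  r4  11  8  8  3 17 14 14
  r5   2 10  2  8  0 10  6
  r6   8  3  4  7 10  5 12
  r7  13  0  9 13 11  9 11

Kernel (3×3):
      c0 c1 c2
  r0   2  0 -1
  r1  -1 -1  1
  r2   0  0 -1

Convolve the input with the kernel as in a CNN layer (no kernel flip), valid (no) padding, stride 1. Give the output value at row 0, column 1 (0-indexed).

15

The receptive field on the input at this output position is [13 15 0 / 9 7 5 / 17 5 0]. Elementwise product with the kernel and sum: 13·2 + 0·-1 + 9·-1 + 7·-1 + 5·1 + 0·-1.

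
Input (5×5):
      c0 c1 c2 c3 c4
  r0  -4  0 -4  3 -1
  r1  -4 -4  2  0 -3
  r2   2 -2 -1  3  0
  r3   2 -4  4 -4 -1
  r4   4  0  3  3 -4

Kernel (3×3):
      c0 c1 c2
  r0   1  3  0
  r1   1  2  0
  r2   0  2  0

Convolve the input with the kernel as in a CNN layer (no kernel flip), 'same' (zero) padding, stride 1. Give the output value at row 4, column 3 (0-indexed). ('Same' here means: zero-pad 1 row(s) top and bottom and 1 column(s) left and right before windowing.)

1

The receptive field on the zero-padded input at this output position is [4 -4 -1 / 3 3 -4 / 0 0 0]. Elementwise product with the kernel and sum: 4·1 + -4·3 + 3·1 + 3·2 + 0·2.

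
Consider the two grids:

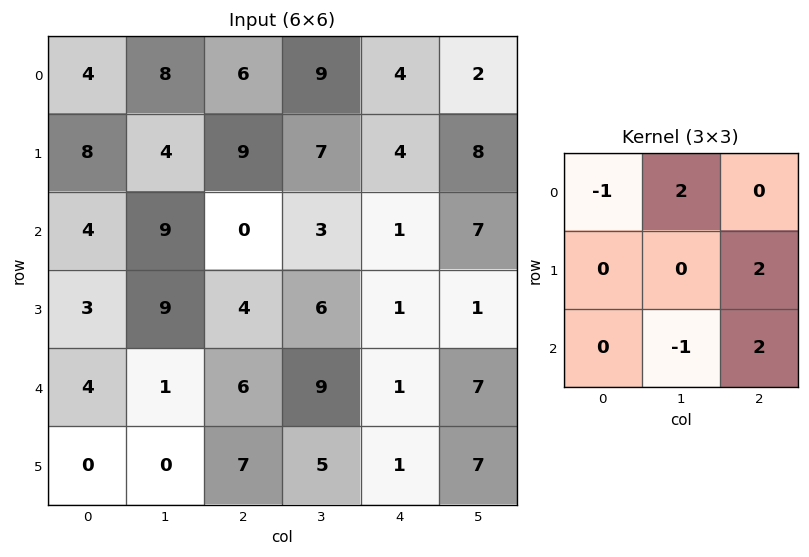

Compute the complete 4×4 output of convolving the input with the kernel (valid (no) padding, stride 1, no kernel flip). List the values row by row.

21 24 19 28
-1 28 3 16
33 15 1 14
41 20 7 23

Output[0,0]: The receptive field on the input at this output position is [4 8 6 / 8 4 9 / 4 9 0]. Elementwise product with the kernel and sum: 4·-1 + 8·2 + 9·2 + 9·-1 + 0·2.
Output[0,1]: The receptive field on the input at this output position is [8 6 9 / 4 9 7 / 9 0 3]. Elementwise product with the kernel and sum: 8·-1 + 6·2 + 7·2 + 0·-1 + 3·2.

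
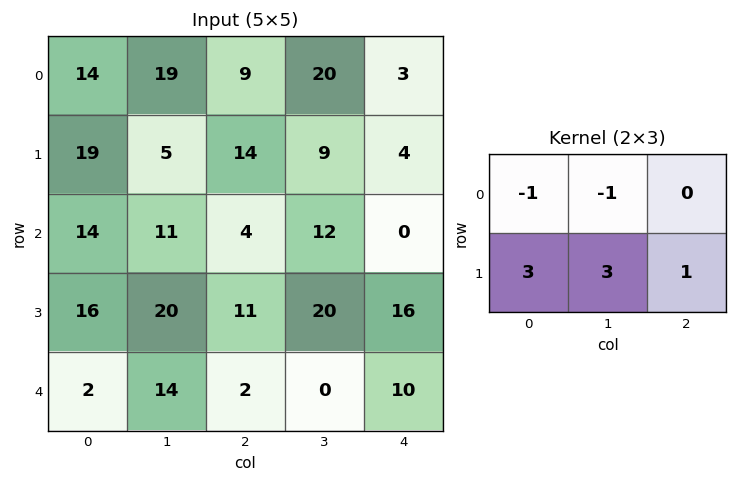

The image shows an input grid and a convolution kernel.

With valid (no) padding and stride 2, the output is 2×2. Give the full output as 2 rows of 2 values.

Output[0,0]: The receptive field on the input at this output position is [14 19 9 / 19 5 14]. Elementwise product with the kernel and sum: 14·-1 + 19·-1 + 19·3 + 5·3 + 14·1.

53 44
94 93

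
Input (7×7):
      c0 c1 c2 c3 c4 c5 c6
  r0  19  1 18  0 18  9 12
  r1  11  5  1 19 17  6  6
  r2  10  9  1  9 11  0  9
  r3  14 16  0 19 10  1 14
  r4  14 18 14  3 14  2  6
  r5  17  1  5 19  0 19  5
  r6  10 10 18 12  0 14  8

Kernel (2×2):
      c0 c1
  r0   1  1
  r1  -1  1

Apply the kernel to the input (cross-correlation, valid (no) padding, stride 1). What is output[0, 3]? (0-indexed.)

The receptive field on the input at this output position is [0 18 / 19 17]. Elementwise product with the kernel and sum: 0·1 + 18·1 + 19·-1 + 17·1.

16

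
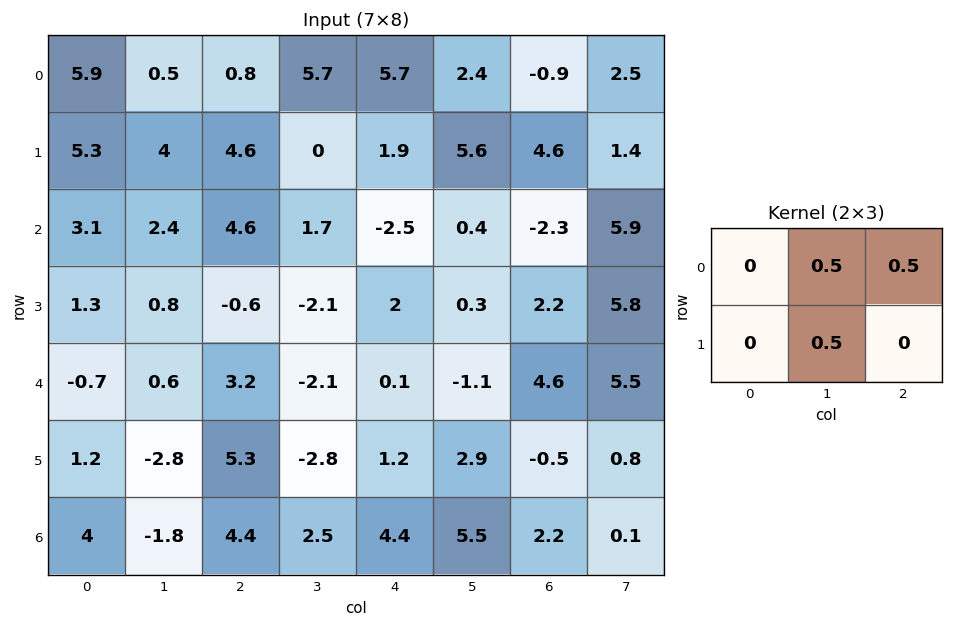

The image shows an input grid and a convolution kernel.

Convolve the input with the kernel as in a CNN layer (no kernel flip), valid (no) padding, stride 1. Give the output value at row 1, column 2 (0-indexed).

1.8

The receptive field on the input at this output position is [4.6 0 1.9 / 4.6 1.7 -2.5]. Elementwise product with the kernel and sum: 0·0.5 + 1.9·0.5 + 1.7·0.5.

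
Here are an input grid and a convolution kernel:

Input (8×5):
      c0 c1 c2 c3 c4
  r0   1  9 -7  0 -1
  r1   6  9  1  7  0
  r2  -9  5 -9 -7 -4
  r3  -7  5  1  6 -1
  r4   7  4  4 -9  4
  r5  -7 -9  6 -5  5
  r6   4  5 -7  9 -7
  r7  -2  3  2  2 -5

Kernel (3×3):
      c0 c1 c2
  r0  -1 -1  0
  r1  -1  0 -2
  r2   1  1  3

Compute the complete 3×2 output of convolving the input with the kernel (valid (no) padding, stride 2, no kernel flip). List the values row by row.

-49 -22
32 24
-28 -30

Output[0,0]: The receptive field on the input at this output position is [1 9 -7 / 6 9 1 / -9 5 -9]. Elementwise product with the kernel and sum: 1·-1 + 9·-1 + 6·-1 + 1·-2 + -9·1 + 5·1 + -9·3.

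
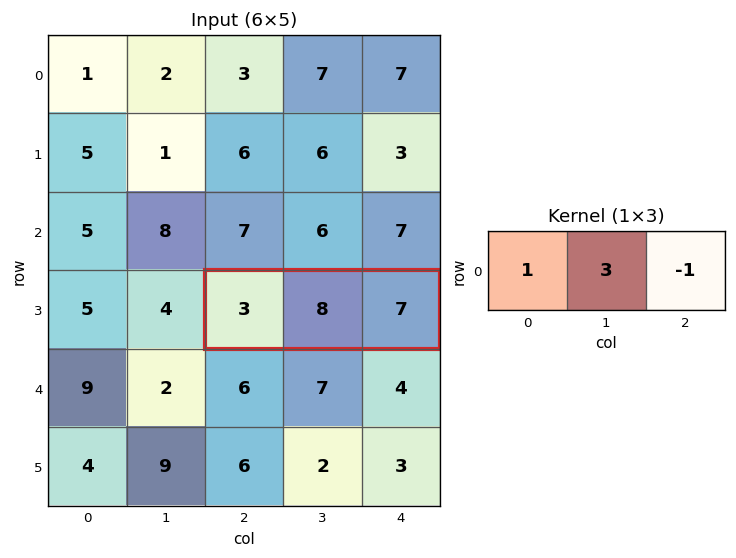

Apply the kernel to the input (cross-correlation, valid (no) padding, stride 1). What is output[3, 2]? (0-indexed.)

20

The receptive field on the input at this output position is [3 8 7]. Elementwise product with the kernel and sum: 3·1 + 8·3 + 7·-1.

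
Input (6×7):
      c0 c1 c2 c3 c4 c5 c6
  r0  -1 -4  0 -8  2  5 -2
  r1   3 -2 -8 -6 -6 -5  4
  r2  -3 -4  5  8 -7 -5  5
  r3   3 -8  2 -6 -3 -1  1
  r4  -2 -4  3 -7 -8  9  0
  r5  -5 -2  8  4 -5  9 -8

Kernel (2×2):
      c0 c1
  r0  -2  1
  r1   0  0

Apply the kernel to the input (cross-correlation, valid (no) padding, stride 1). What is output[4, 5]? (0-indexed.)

-18

The receptive field on the input at this output position is [9 0 / 9 -8]. Elementwise product with the kernel and sum: 9·-2 + 0·1.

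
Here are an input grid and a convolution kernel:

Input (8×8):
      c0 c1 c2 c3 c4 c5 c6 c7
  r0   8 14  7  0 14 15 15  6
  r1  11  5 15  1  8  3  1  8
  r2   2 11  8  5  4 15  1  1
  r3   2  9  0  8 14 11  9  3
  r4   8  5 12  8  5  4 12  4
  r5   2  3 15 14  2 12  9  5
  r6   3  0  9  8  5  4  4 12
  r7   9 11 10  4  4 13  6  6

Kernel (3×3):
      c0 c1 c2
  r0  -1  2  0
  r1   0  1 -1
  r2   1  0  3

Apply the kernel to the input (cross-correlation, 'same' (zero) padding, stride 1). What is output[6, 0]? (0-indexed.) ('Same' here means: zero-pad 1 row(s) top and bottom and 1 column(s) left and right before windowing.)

The receptive field on the zero-padded input at this output position is [0 2 3 / 0 3 0 / 0 9 11]. Elementwise product with the kernel and sum: 0·-1 + 2·2 + 3·1 + 0·-1 + 0·1 + 11·3.

40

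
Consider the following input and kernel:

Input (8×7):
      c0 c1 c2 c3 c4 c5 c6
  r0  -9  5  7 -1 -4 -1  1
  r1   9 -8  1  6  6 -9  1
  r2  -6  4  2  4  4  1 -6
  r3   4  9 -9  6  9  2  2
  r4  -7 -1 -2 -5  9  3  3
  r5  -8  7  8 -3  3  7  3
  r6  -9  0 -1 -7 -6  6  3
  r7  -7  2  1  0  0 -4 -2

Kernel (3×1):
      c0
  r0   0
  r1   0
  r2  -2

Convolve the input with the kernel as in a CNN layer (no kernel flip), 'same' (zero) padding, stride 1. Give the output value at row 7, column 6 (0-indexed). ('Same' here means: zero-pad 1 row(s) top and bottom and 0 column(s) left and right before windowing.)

0

The receptive field on the zero-padded input at this output position is [3 / -2 / 0]. Elementwise product with the kernel and sum: 0·-2.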